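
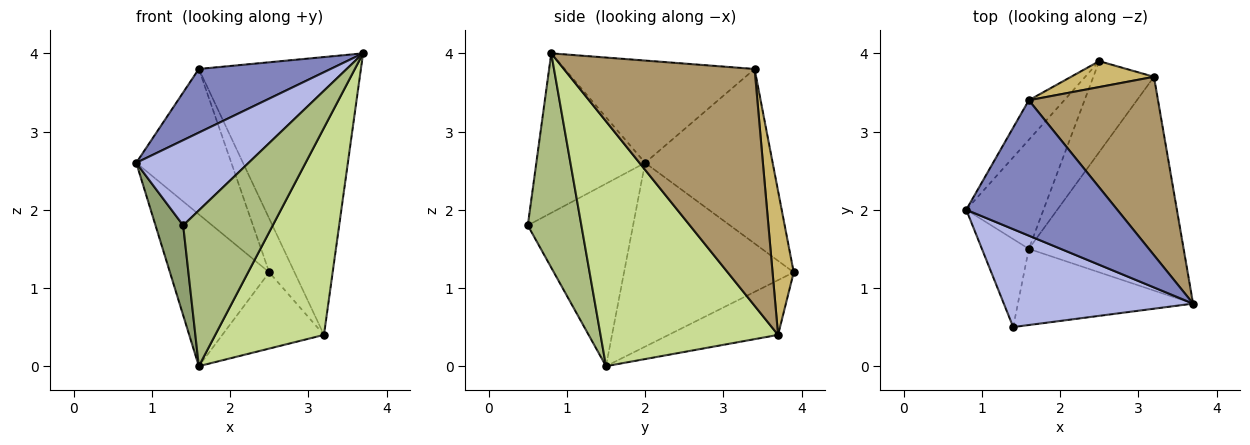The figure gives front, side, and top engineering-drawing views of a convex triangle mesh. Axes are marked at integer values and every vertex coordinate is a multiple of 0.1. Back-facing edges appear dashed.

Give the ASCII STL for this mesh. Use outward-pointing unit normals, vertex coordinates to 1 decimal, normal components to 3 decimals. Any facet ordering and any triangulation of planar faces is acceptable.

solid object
 facet normal -0.811 0.475 -0.341
  outer loop
   vertex 1.6 1.5 0.0
   vertex 0.8 2.0 2.6
   vertex 2.5 3.9 1.2
  endloop
 endfacet
 facet normal -0.523 -0.363 0.772
  outer loop
   vertex 1.6 3.4 3.8
   vertex 0.8 2.0 2.6
   vertex 3.7 0.8 4.0
  endloop
 endfacet
 facet normal -0.791 0.590 -0.161
  outer loop
   vertex 1.6 3.4 3.8
   vertex 2.5 3.9 1.2
   vertex 0.8 2.0 2.6
  endloop
 endfacet
 facet normal -0.537 -0.554 0.636
  outer loop
   vertex 1.4 0.5 1.8
   vertex 3.7 0.8 4.0
   vertex 0.8 2.0 2.6
  endloop
 endfacet
 facet normal -0.939 -0.247 -0.241
  outer loop
   vertex 1.4 0.5 1.8
   vertex 0.8 2.0 2.6
   vertex 1.6 1.5 0.0
  endloop
 endfacet
 facet normal 0.473 -0.791 -0.387
  outer loop
   vertex 1.4 0.5 1.8
   vertex 1.6 1.5 0.0
   vertex 3.7 0.8 4.0
  endloop
 endfacet
 facet normal 0.751 -0.460 -0.475
  outer loop
   vertex 3.2 3.7 0.4
   vertex 3.7 0.8 4.0
   vertex 1.6 1.5 0.0
  endloop
 endfacet
 facet normal -0.569 0.528 -0.630
  outer loop
   vertex 3.2 3.7 0.4
   vertex 1.6 1.5 0.0
   vertex 2.5 3.9 1.2
  endloop
 endfacet
 facet normal 0.704 0.598 0.384
  outer loop
   vertex 3.2 3.7 0.4
   vertex 1.6 3.4 3.8
   vertex 3.7 0.8 4.0
  endloop
 endfacet
 facet normal 0.602 0.720 0.347
  outer loop
   vertex 3.2 3.7 0.4
   vertex 2.5 3.9 1.2
   vertex 1.6 3.4 3.8
  endloop
 endfacet
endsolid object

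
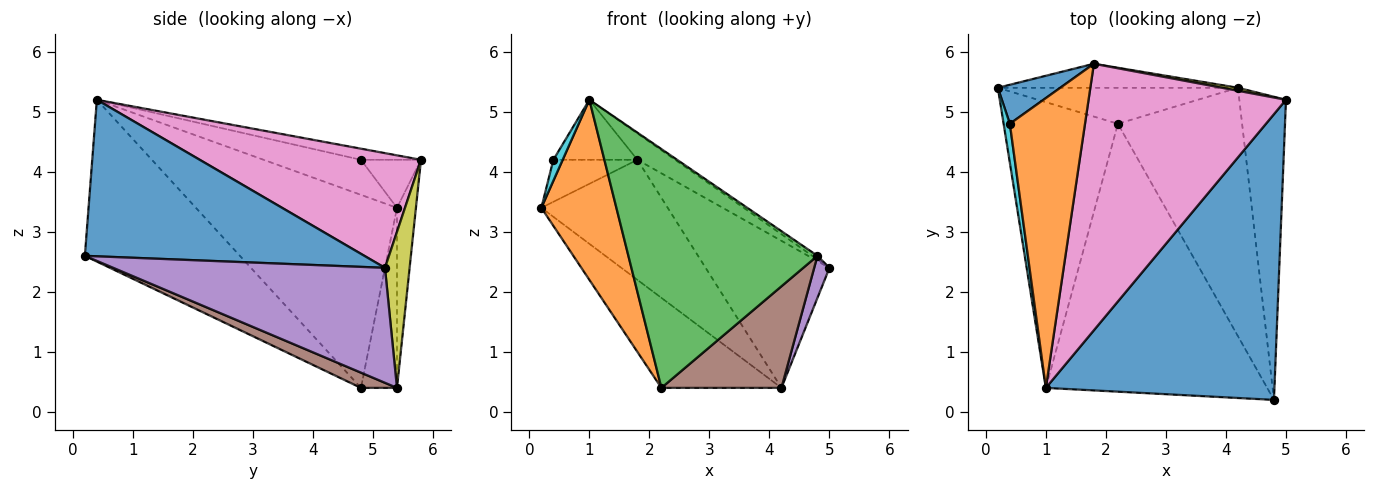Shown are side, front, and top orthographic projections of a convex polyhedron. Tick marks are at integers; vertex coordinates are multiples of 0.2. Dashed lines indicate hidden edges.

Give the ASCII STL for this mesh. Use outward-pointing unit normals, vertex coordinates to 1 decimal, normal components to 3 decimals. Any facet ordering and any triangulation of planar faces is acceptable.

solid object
 facet normal 0.565 0.010 0.825
  outer loop
   vertex 1.0 0.4 5.2
   vertex 4.8 0.2 2.6
   vertex 5.0 5.2 2.4
  endloop
 endfacet
 facet normal -0.819 -0.306 -0.485
  outer loop
   vertex 1.0 0.4 5.2
   vertex 0.2 5.4 3.4
   vertex 2.2 4.8 0.4
  endloop
 endfacet
 facet normal -0.479 -0.584 -0.655
  outer loop
   vertex 1.0 0.4 5.2
   vertex 2.2 4.8 0.4
   vertex 4.8 0.2 2.6
  endloop
 endfacet
 facet normal -0.268 0.894 -0.358
  outer loop
   vertex 4.2 5.4 0.4
   vertex 2.2 4.8 0.4
   vertex 0.2 5.4 3.4
  endloop
 endfacet
 facet normal 0.925 -0.052 -0.375
  outer loop
   vertex 4.2 5.4 0.4
   vertex 5.0 5.2 2.4
   vertex 4.8 0.2 2.6
  endloop
 endfacet
 facet normal 0.113 -0.376 -0.920
  outer loop
   vertex 4.2 5.4 0.4
   vertex 4.8 0.2 2.6
   vertex 2.2 4.8 0.4
  endloop
 endfacet
 facet normal 0.501 0.085 0.861
  outer loop
   vertex 1.8 5.8 4.2
   vertex 1.0 0.4 5.2
   vertex 5.0 5.2 2.4
  endloop
 endfacet
 facet normal -0.146 0.970 -0.194
  outer loop
   vertex 1.8 5.8 4.2
   vertex 4.2 5.4 0.4
   vertex 0.2 5.4 3.4
  endloop
 endfacet
 facet normal 0.195 0.981 0.020
  outer loop
   vertex 1.8 5.8 4.2
   vertex 5.0 5.2 2.4
   vertex 4.2 5.4 0.4
  endloop
 endfacet
 facet normal -0.980 -0.094 0.175
  outer loop
   vertex 0.4 4.8 4.2
   vertex 0.2 5.4 3.4
   vertex 1.0 0.4 5.2
  endloop
 endfacet
 facet normal -0.464 0.649 0.603
  outer loop
   vertex 0.4 4.8 4.2
   vertex 1.8 5.8 4.2
   vertex 0.2 5.4 3.4
  endloop
 endfacet
 facet normal -0.143 0.201 0.969
  outer loop
   vertex 0.4 4.8 4.2
   vertex 1.0 0.4 5.2
   vertex 1.8 5.8 4.2
  endloop
 endfacet
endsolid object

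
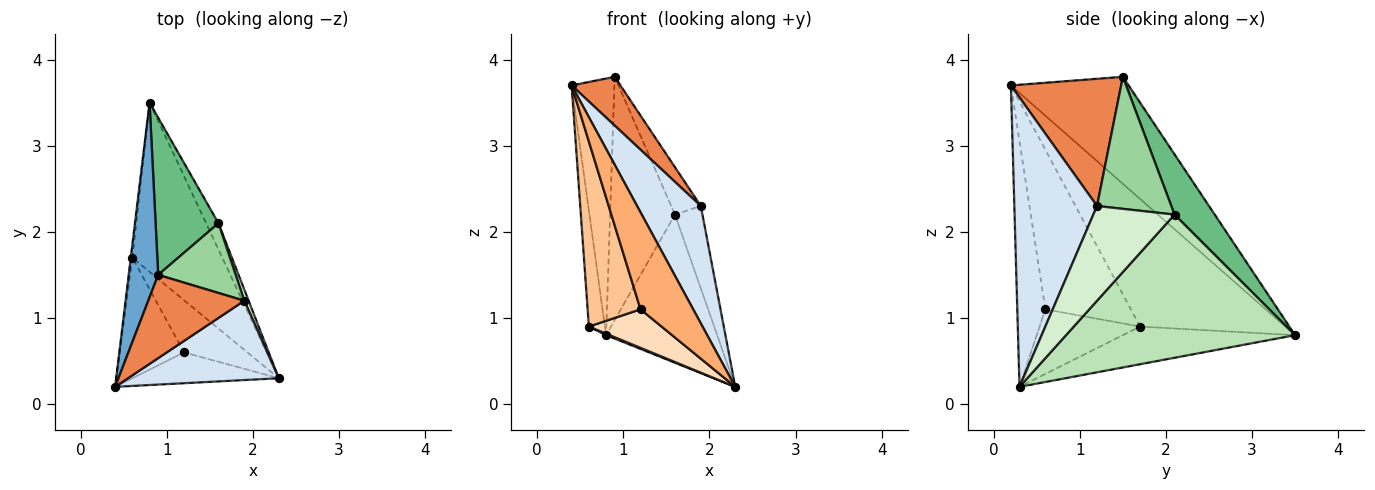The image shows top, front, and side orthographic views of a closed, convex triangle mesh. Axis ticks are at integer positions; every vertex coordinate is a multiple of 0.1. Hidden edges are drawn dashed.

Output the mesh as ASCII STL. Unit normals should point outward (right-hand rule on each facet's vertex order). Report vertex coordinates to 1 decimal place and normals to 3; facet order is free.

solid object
 facet normal -0.910 0.331 0.251
  outer loop
   vertex 0.9 1.5 3.8
   vertex 0.8 3.5 0.8
   vertex 0.4 0.2 3.7
  endloop
 endfacet
 facet normal -0.994 0.110 -0.012
  outer loop
   vertex 0.6 1.7 0.9
   vertex 0.4 0.2 3.7
   vertex 0.8 3.5 0.8
  endloop
 endfacet
 facet normal -0.387 -0.008 -0.922
  outer loop
   vertex 0.6 1.7 0.9
   vertex 0.8 3.5 0.8
   vertex 2.3 0.3 0.2
  endloop
 endfacet
 facet normal 0.732 -0.564 0.381
  outer loop
   vertex 1.9 1.2 2.3
   vertex 0.4 0.2 3.7
   vertex 2.3 0.3 0.2
  endloop
 endfacet
 facet normal 0.752 -0.333 0.568
  outer loop
   vertex 1.9 1.2 2.3
   vertex 0.9 1.5 3.8
   vertex 0.4 0.2 3.7
  endloop
 endfacet
 facet normal -0.453 -0.850 -0.270
  outer loop
   vertex 1.2 0.6 1.1
   vertex 2.3 0.3 0.2
   vertex 0.4 0.2 3.7
  endloop
 endfacet
 facet normal -0.804 -0.498 -0.324
  outer loop
   vertex 1.2 0.6 1.1
   vertex 0.4 0.2 3.7
   vertex 0.6 1.7 0.9
  endloop
 endfacet
 facet normal -0.634 -0.459 -0.622
  outer loop
   vertex 1.2 0.6 1.1
   vertex 0.6 1.7 0.9
   vertex 2.3 0.3 0.2
  endloop
 endfacet
 facet normal 0.462 0.745 0.481
  outer loop
   vertex 1.6 2.1 2.2
   vertex 0.8 3.5 0.8
   vertex 0.9 1.5 3.8
  endloop
 endfacet
 facet normal 0.816 0.325 0.479
  outer loop
   vertex 1.6 2.1 2.2
   vertex 0.9 1.5 3.8
   vertex 1.9 1.2 2.3
  endloop
 endfacet
 facet normal 0.897 0.435 -0.078
  outer loop
   vertex 1.6 2.1 2.2
   vertex 2.3 0.3 0.2
   vertex 0.8 3.5 0.8
  endloop
 endfacet
 facet normal 0.946 0.320 0.043
  outer loop
   vertex 1.6 2.1 2.2
   vertex 1.9 1.2 2.3
   vertex 2.3 0.3 0.2
  endloop
 endfacet
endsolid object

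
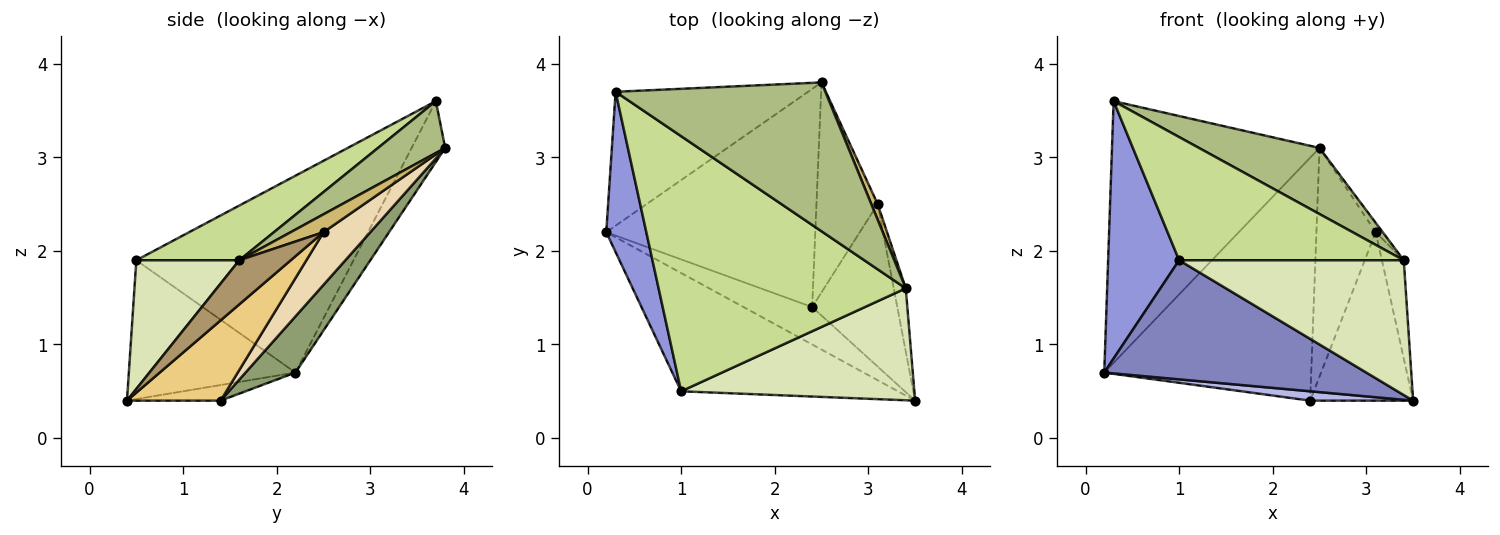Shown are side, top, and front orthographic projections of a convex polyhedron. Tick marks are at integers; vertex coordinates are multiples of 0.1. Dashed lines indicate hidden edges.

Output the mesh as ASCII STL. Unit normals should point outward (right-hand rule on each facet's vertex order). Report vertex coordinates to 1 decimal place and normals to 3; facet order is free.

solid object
 facet normal -0.143 0.881 -0.451
  outer loop
   vertex 0.3 3.7 3.6
   vertex 2.5 3.8 3.1
   vertex 0.2 2.2 0.7
  endloop
 endfacet
 facet normal -0.411 -0.647 -0.642
  outer loop
   vertex 1.0 0.5 1.9
   vertex 0.2 2.2 0.7
   vertex 3.5 0.4 0.4
  endloop
 endfacet
 facet normal -0.933 -0.305 0.190
  outer loop
   vertex 1.0 0.5 1.9
   vertex 0.3 3.7 3.6
   vertex 0.2 2.2 0.7
  endloop
 endfacet
 facet normal -0.215 -0.237 -0.947
  outer loop
   vertex 2.4 1.4 0.4
   vertex 3.5 0.4 0.4
   vertex 0.2 2.2 0.7
  endloop
 endfacet
 facet normal 0.177 0.732 -0.658
  outer loop
   vertex 2.4 1.4 0.4
   vertex 0.2 2.2 0.7
   vertex 2.5 3.8 3.1
  endloop
 endfacet
 facet normal 0.221 -0.396 0.891
  outer loop
   vertex 3.4 1.6 1.9
   vertex 2.5 3.8 3.1
   vertex 0.3 3.7 3.6
  endloop
 endfacet
 facet normal 0.195 -0.426 0.883
  outer loop
   vertex 3.4 1.6 1.9
   vertex 0.3 3.7 3.6
   vertex 1.0 0.5 1.9
  endloop
 endfacet
 facet normal 0.333 -0.725 0.603
  outer loop
   vertex 3.4 1.6 1.9
   vertex 1.0 0.5 1.9
   vertex 3.5 0.4 0.4
  endloop
 endfacet
 facet normal 0.893 0.379 -0.244
  outer loop
   vertex 3.1 2.5 2.2
   vertex 3.4 1.6 1.9
   vertex 3.5 0.4 0.4
  endloop
 endfacet
 facet normal 0.923 0.198 0.330
  outer loop
   vertex 3.1 2.5 2.2
   vertex 2.5 3.8 3.1
   vertex 3.4 1.6 1.9
  endloop
 endfacet
 facet normal 0.548 0.602 -0.581
  outer loop
   vertex 3.1 2.5 2.2
   vertex 3.5 0.4 0.4
   vertex 2.4 1.4 0.4
  endloop
 endfacet
 facet normal 0.503 0.637 -0.585
  outer loop
   vertex 3.1 2.5 2.2
   vertex 2.4 1.4 0.4
   vertex 2.5 3.8 3.1
  endloop
 endfacet
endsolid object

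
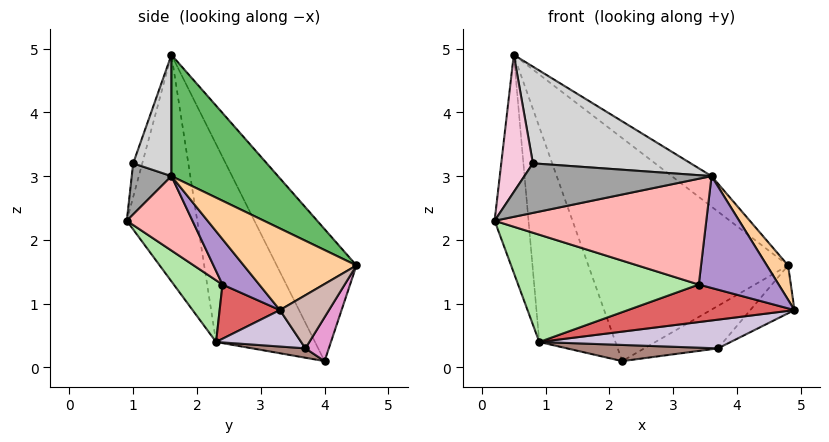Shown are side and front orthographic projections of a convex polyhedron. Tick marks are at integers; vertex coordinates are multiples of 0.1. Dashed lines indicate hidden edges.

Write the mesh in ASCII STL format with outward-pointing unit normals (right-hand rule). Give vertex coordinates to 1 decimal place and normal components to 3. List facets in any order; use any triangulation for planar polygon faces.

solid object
 facet normal -0.352 0.881 0.316
  outer loop
   vertex 4.8 4.5 1.6
   vertex 2.2 4.0 0.1
   vertex 0.5 1.6 4.9
  endloop
 endfacet
 facet normal -0.901 0.433 -0.013
  outer loop
   vertex 0.9 2.3 0.4
   vertex 0.2 0.9 2.3
   vertex 0.5 1.6 4.9
  endloop
 endfacet
 facet normal -0.792 0.610 0.024
  outer loop
   vertex 0.9 2.3 0.4
   vertex 0.5 1.6 4.9
   vertex 2.2 4.0 0.1
  endloop
 endfacet
 facet normal 0.893 -0.169 0.417
  outer loop
   vertex 3.6 1.6 3.0
   vertex 4.9 3.3 0.9
   vertex 4.8 4.5 1.6
  endloop
 endfacet
 facet normal 0.513 0.192 0.837
  outer loop
   vertex 3.6 1.6 3.0
   vertex 4.8 4.5 1.6
   vertex 0.5 1.6 4.9
  endloop
 endfacet
 facet normal 0.222 -0.822 -0.524
  outer loop
   vertex 3.4 2.4 1.3
   vertex 0.2 0.9 2.3
   vertex 0.9 2.3 0.4
  endloop
 endfacet
 facet normal 0.260 -0.720 -0.643
  outer loop
   vertex 3.4 2.4 1.3
   vertex 0.9 2.3 0.4
   vertex 4.9 3.3 0.9
  endloop
 endfacet
 facet normal 0.267 -0.860 -0.436
  outer loop
   vertex 3.4 2.4 1.3
   vertex 3.6 1.6 3.0
   vertex 0.2 0.9 2.3
  endloop
 endfacet
 facet normal 0.377 -0.820 -0.430
  outer loop
   vertex 3.4 2.4 1.3
   vertex 4.9 3.3 0.9
   vertex 3.6 1.6 3.0
  endloop
 endfacet
 facet normal 0.234 -0.526 -0.818
  outer loop
   vertex 3.7 3.7 0.3
   vertex 4.9 3.3 0.9
   vertex 0.9 2.3 0.4
  endloop
 endfacet
 facet normal 0.082 -0.234 -0.969
  outer loop
   vertex 3.7 3.7 0.3
   vertex 0.9 2.3 0.4
   vertex 2.2 4.0 0.1
  endloop
 endfacet
 facet normal 0.515 0.464 -0.721
  outer loop
   vertex 3.7 3.7 0.3
   vertex 4.8 4.5 1.6
   vertex 4.9 3.3 0.9
  endloop
 endfacet
 facet normal 0.232 0.729 -0.644
  outer loop
   vertex 3.7 3.7 0.3
   vertex 2.2 4.0 0.1
   vertex 4.8 4.5 1.6
  endloop
 endfacet
 facet normal -0.265 -0.923 0.279
  outer loop
   vertex 0.8 1.0 3.2
   vertex 0.5 1.6 4.9
   vertex 0.2 0.9 2.3
  endloop
 endfacet
 facet normal 0.207 -0.978 -0.030
  outer loop
   vertex 0.8 1.0 3.2
   vertex 0.2 0.9 2.3
   vertex 3.6 1.6 3.0
  endloop
 endfacet
 facet normal 0.220 -0.907 0.359
  outer loop
   vertex 0.8 1.0 3.2
   vertex 3.6 1.6 3.0
   vertex 0.5 1.6 4.9
  endloop
 endfacet
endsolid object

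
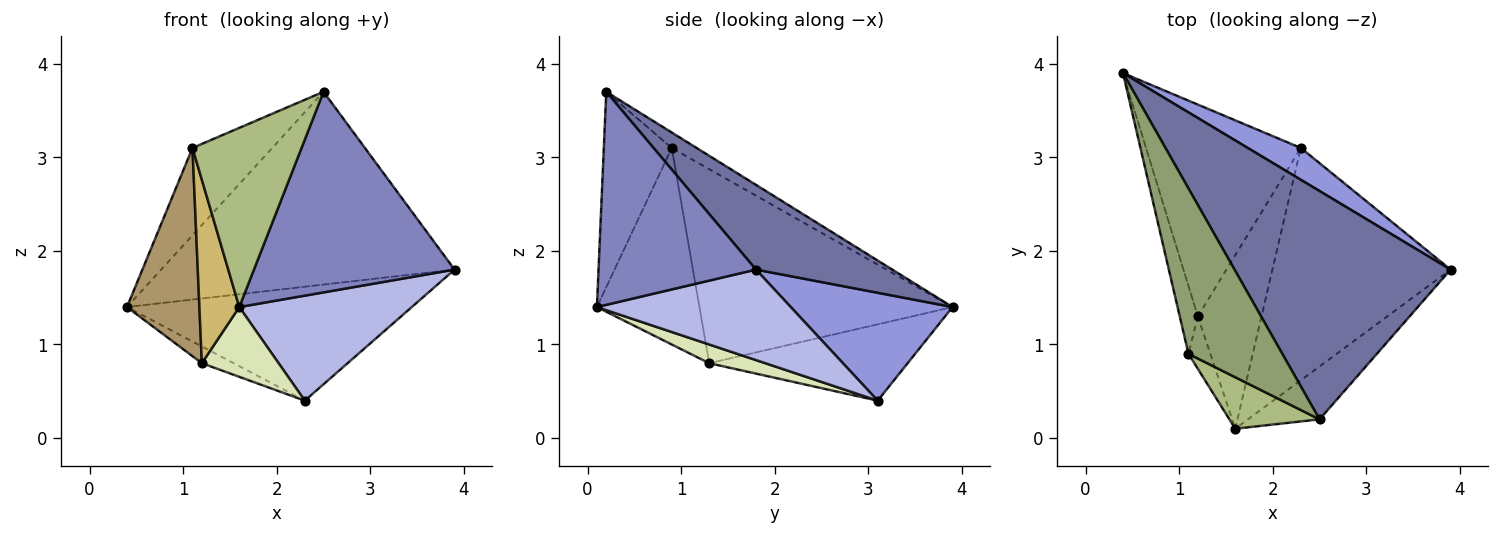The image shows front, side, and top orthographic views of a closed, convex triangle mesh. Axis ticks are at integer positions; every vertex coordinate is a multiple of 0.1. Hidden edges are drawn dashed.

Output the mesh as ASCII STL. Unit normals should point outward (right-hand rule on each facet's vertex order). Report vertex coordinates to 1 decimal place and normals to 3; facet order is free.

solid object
 facet normal 0.287 0.618 0.732
  outer loop
   vertex 2.5 0.2 3.7
   vertex 3.9 1.8 1.8
   vertex 0.4 3.9 1.4
  endloop
 endfacet
 facet normal 0.605 -0.770 -0.203
  outer loop
   vertex 2.5 0.2 3.7
   vertex 1.6 0.1 1.4
   vertex 3.9 1.8 1.8
  endloop
 endfacet
 facet normal 0.480 0.845 0.236
  outer loop
   vertex 2.3 3.1 0.4
   vertex 0.4 3.9 1.4
   vertex 3.9 1.8 1.8
  endloop
 endfacet
 facet normal 0.420 -0.374 -0.827
  outer loop
   vertex 2.3 3.1 0.4
   vertex 3.9 1.8 1.8
   vertex 1.6 0.1 1.4
  endloop
 endfacet
 facet normal -0.144 0.462 0.875
  outer loop
   vertex 1.1 0.9 3.1
   vertex 2.5 0.2 3.7
   vertex 0.4 3.9 1.4
  endloop
 endfacet
 facet normal -0.514 -0.825 0.237
  outer loop
   vertex 1.1 0.9 3.1
   vertex 1.6 0.1 1.4
   vertex 2.5 0.2 3.7
  endloop
 endfacet
 facet normal -0.441 0.071 -0.895
  outer loop
   vertex 1.2 1.3 0.8
   vertex 0.4 3.9 1.4
   vertex 2.3 3.1 0.4
  endloop
 endfacet
 facet normal 0.263 -0.360 -0.895
  outer loop
   vertex 1.2 1.3 0.8
   vertex 2.3 3.1 0.4
   vertex 1.6 0.1 1.4
  endloop
 endfacet
 facet normal -0.958 -0.274 -0.089
  outer loop
   vertex 1.2 1.3 0.8
   vertex 1.1 0.9 3.1
   vertex 0.4 3.9 1.4
  endloop
 endfacet
 facet normal -0.927 -0.361 -0.103
  outer loop
   vertex 1.2 1.3 0.8
   vertex 1.6 0.1 1.4
   vertex 1.1 0.9 3.1
  endloop
 endfacet
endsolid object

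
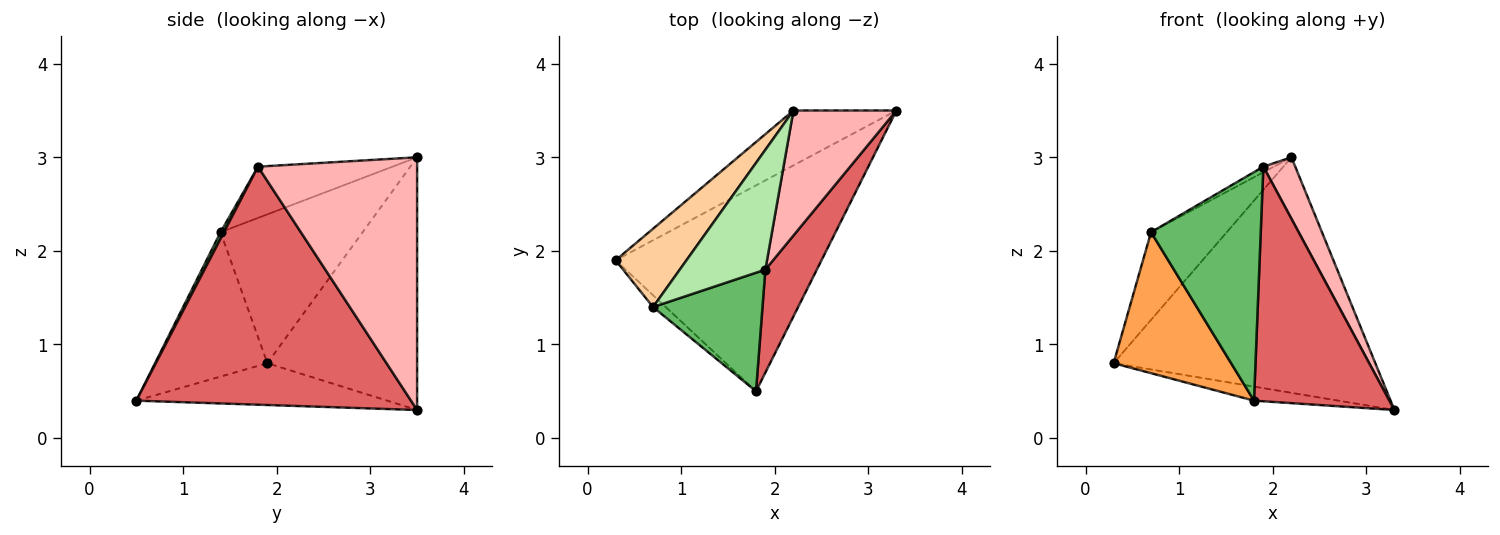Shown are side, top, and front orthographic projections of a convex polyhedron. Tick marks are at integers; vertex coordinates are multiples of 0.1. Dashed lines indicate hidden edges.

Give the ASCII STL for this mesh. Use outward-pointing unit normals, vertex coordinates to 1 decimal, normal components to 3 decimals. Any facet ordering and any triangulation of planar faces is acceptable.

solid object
 facet normal -0.199 0.067 -0.978
  outer loop
   vertex 1.8 0.5 0.4
   vertex 0.3 1.9 0.8
   vertex 3.3 3.5 0.3
  endloop
 endfacet
 facet normal -0.487 0.851 -0.198
  outer loop
   vertex 2.2 3.5 3.0
   vertex 3.3 3.5 0.3
   vertex 0.3 1.9 0.8
  endloop
 endfacet
 facet normal -0.690 -0.722 -0.061
  outer loop
   vertex 0.7 1.4 2.2
   vertex 0.3 1.9 0.8
   vertex 1.8 0.5 0.4
  endloop
 endfacet
 facet normal -0.814 0.434 0.387
  outer loop
   vertex 0.7 1.4 2.2
   vertex 2.2 3.5 3.0
   vertex 0.3 1.9 0.8
  endloop
 endfacet
 facet normal 0.027 -0.887 0.460
  outer loop
   vertex 1.9 1.8 2.9
   vertex 0.7 1.4 2.2
   vertex 1.8 0.5 0.4
  endloop
 endfacet
 facet normal -0.513 0.040 0.857
  outer loop
   vertex 1.9 1.8 2.9
   vertex 2.2 3.5 3.0
   vertex 0.7 1.4 2.2
  endloop
 endfacet
 facet normal 0.881 -0.434 0.190
  outer loop
   vertex 1.9 1.8 2.9
   vertex 1.8 0.5 0.4
   vertex 3.3 3.5 0.3
  endloop
 endfacet
 facet normal 0.911 -0.183 0.371
  outer loop
   vertex 1.9 1.8 2.9
   vertex 3.3 3.5 0.3
   vertex 2.2 3.5 3.0
  endloop
 endfacet
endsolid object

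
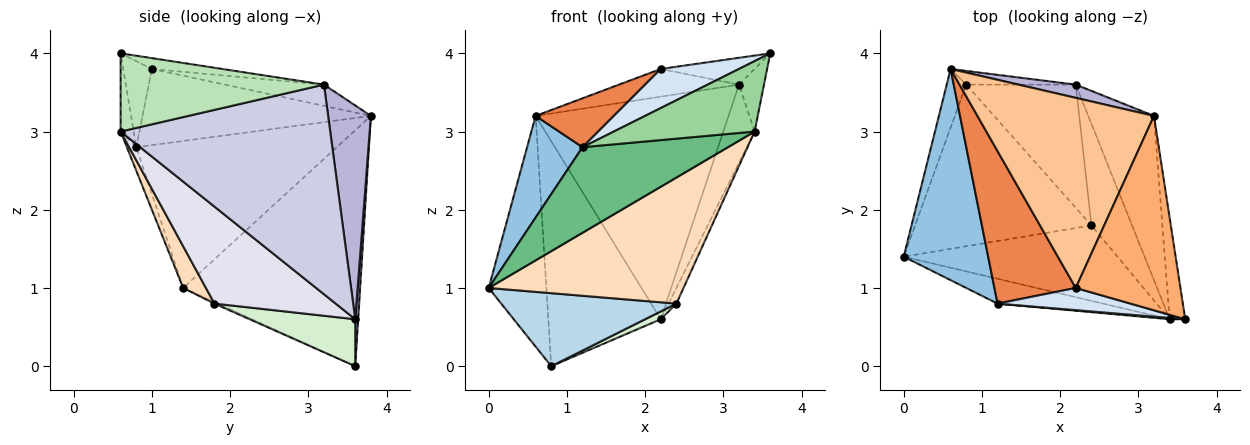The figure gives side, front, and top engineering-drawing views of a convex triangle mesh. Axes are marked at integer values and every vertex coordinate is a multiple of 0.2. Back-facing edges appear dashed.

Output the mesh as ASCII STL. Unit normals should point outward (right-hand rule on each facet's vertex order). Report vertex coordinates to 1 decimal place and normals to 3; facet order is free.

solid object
 facet normal -0.948 0.309 -0.079
  outer loop
   vertex 0.8 3.6 0.0
   vertex 0.0 1.4 1.0
   vertex 0.6 3.8 3.2
  endloop
 endfacet
 facet normal -0.843 -0.233 0.484
  outer loop
   vertex 1.2 0.8 2.8
   vertex 0.6 3.8 3.2
   vertex 0.0 1.4 1.0
  endloop
 endfacet
 facet normal -0.007 -0.412 -0.911
  outer loop
   vertex 2.4 1.8 0.8
   vertex 0.0 1.4 1.0
   vertex 0.8 3.6 0.0
  endloop
 endfacet
 facet normal -0.304 -0.829 0.470
  outer loop
   vertex 2.2 1.0 3.8
   vertex 1.2 0.8 2.8
   vertex 3.6 0.6 4.0
  endloop
 endfacet
 facet normal -0.665 -0.228 0.711
  outer loop
   vertex 2.2 1.0 3.8
   vertex 0.6 3.8 3.2
   vertex 1.2 0.8 2.8
  endloop
 endfacet
 facet normal -0.102 0.136 0.985
  outer loop
   vertex 2.2 1.0 3.8
   vertex 3.6 0.6 4.0
   vertex 3.2 3.2 3.6
  endloop
 endfacet
 facet normal -0.118 0.143 0.983
  outer loop
   vertex 2.2 1.0 3.8
   vertex 3.2 3.2 3.6
   vertex 0.6 3.8 3.2
  endloop
 endfacet
 facet normal 0.100 -0.854 -0.511
  outer loop
   vertex 3.4 0.6 3.0
   vertex 0.0 1.4 1.0
   vertex 2.4 1.8 0.8
  endloop
 endfacet
 facet normal -0.062 -0.959 -0.278
  outer loop
   vertex 3.4 0.6 3.0
   vertex 1.2 0.8 2.8
   vertex 0.0 1.4 1.0
  endloop
 endfacet
 facet normal -0.092 -0.996 0.018
  outer loop
   vertex 3.4 0.6 3.0
   vertex 3.6 0.6 4.0
   vertex 1.2 0.8 2.8
  endloop
 endfacet
 facet normal 0.974 0.120 -0.195
  outer loop
   vertex 3.4 0.6 3.0
   vertex 3.2 3.2 3.6
   vertex 3.6 0.6 4.0
  endloop
 endfacet
 facet normal 0.393 -0.058 -0.918
  outer loop
   vertex 2.2 3.6 0.6
   vertex 2.4 1.8 0.8
   vertex 0.8 3.6 0.0
  endloop
 endfacet
 facet normal 0.026 0.998 -0.061
  outer loop
   vertex 2.2 3.6 0.6
   vertex 0.8 3.6 0.0
   vertex 0.6 3.8 3.2
  endloop
 endfacet
 facet normal 0.216 0.975 0.058
  outer loop
   vertex 2.2 3.6 0.6
   vertex 0.6 3.8 3.2
   vertex 3.2 3.2 3.6
  endloop
 endfacet
 facet normal 0.945 0.141 -0.296
  outer loop
   vertex 2.2 3.6 0.6
   vertex 3.2 3.2 3.6
   vertex 3.4 0.6 3.0
  endloop
 endfacet
 facet normal 0.921 0.059 -0.386
  outer loop
   vertex 2.2 3.6 0.6
   vertex 3.4 0.6 3.0
   vertex 2.4 1.8 0.8
  endloop
 endfacet
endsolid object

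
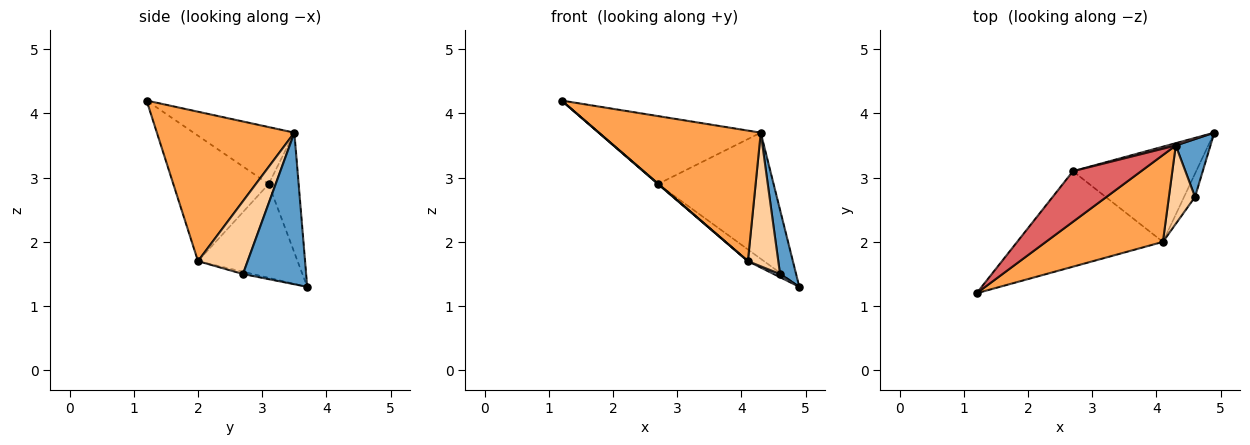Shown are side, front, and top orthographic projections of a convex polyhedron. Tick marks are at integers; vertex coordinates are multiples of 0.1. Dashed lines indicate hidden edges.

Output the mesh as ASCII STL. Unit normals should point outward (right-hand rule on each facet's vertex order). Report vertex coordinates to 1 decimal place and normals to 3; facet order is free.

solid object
 facet normal 0.946 -0.241 0.216
  outer loop
   vertex 4.3 3.5 3.7
   vertex 4.6 2.7 1.5
   vertex 4.9 3.7 1.3
  endloop
 endfacet
 facet normal -0.201 -0.134 -0.970
  outer loop
   vertex 4.1 2.0 1.7
   vertex 4.9 3.7 1.3
   vertex 4.6 2.7 1.5
  endloop
 endfacet
 facet normal 0.577 -0.680 0.452
  outer loop
   vertex 4.1 2.0 1.7
   vertex 4.3 3.5 3.7
   vertex 1.2 1.2 4.2
  endloop
 endfacet
 facet normal 0.816 -0.499 0.293
  outer loop
   vertex 4.1 2.0 1.7
   vertex 4.6 2.7 1.5
   vertex 4.3 3.5 3.7
  endloop
 endfacet
 facet normal -0.652 -0.004 -0.758
  outer loop
   vertex 2.7 3.1 2.9
   vertex 4.1 2.0 1.7
   vertex 1.2 1.2 4.2
  endloop
 endfacet
 facet normal -0.603 0.097 -0.792
  outer loop
   vertex 2.7 3.1 2.9
   vertex 4.9 3.7 1.3
   vertex 4.1 2.0 1.7
  endloop
 endfacet
 facet normal -0.447 0.718 0.534
  outer loop
   vertex 2.7 3.1 2.9
   vertex 1.2 1.2 4.2
   vertex 4.3 3.5 3.7
  endloop
 endfacet
 facet normal -0.251 0.968 0.018
  outer loop
   vertex 2.7 3.1 2.9
   vertex 4.3 3.5 3.7
   vertex 4.9 3.7 1.3
  endloop
 endfacet
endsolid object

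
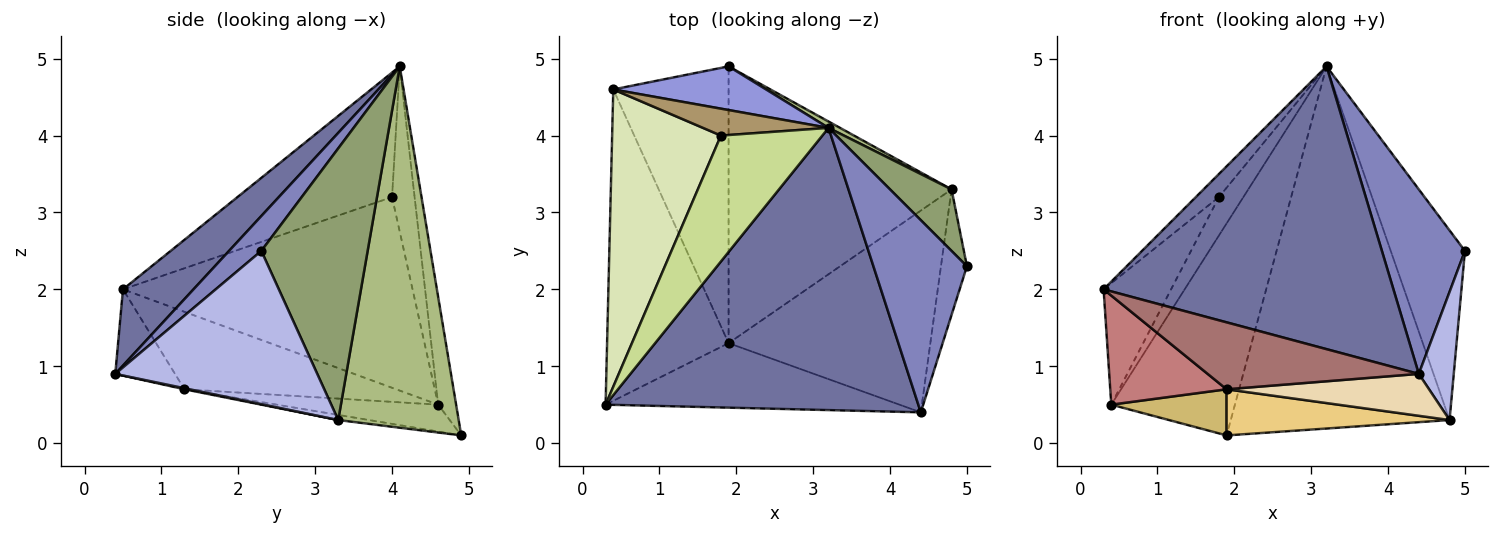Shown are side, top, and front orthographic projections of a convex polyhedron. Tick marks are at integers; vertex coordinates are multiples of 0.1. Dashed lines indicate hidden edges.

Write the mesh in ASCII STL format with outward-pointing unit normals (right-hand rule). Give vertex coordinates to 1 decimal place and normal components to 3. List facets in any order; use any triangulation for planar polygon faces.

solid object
 facet normal 0.170 -0.698 0.696
  outer loop
   vertex 4.4 0.4 0.9
   vertex 3.2 4.1 4.9
   vertex 0.3 0.5 2.0
  endloop
 endfacet
 facet normal 0.260 -0.669 0.697
  outer loop
   vertex 4.4 0.4 0.9
   vertex 5.0 2.3 2.5
   vertex 3.2 4.1 4.9
  endloop
 endfacet
 facet normal -0.141 0.970 0.200
  outer loop
   vertex 0.4 4.6 0.5
   vertex 3.2 4.1 4.9
   vertex 1.9 4.9 0.1
  endloop
 endfacet
 facet normal 0.972 -0.168 -0.165
  outer loop
   vertex 4.8 3.3 0.3
   vertex 5.0 2.3 2.5
   vertex 4.4 0.4 0.9
  endloop
 endfacet
 facet normal 0.806 0.563 0.183
  outer loop
   vertex 4.8 3.3 0.3
   vertex 3.2 4.1 4.9
   vertex 5.0 2.3 2.5
  endloop
 endfacet
 facet normal 0.482 0.876 0.015
  outer loop
   vertex 4.8 3.3 0.3
   vertex 1.9 4.9 0.1
   vertex 3.2 4.1 4.9
  endloop
 endfacet
 facet normal -0.770 0.115 0.627
  outer loop
   vertex 1.8 4.0 3.2
   vertex 0.3 0.5 2.0
   vertex 3.2 4.1 4.9
  endloop
 endfacet
 facet normal -0.851 0.198 0.486
  outer loop
   vertex 1.8 4.0 3.2
   vertex 0.4 4.6 0.5
   vertex 0.3 0.5 2.0
  endloop
 endfacet
 facet normal -0.602 0.654 0.458
  outer loop
   vertex 1.8 4.0 3.2
   vertex 3.2 4.1 4.9
   vertex 0.4 4.6 0.5
  endloop
 endfacet
 facet normal -0.224 -0.160 -0.961
  outer loop
   vertex 1.9 1.3 0.7
   vertex 0.4 4.6 0.5
   vertex 1.9 4.9 0.1
  endloop
 endfacet
 facet normal -0.023 -0.164 -0.986
  outer loop
   vertex 1.9 1.3 0.7
   vertex 1.9 4.9 0.1
   vertex 4.8 3.3 0.3
  endloop
 endfacet
 facet normal 0.005 -0.203 -0.979
  outer loop
   vertex 1.9 1.3 0.7
   vertex 4.8 3.3 0.3
   vertex 4.4 0.4 0.9
  endloop
 endfacet
 facet normal -0.200 -0.706 -0.680
  outer loop
   vertex 1.9 1.3 0.7
   vertex 4.4 0.4 0.9
   vertex 0.3 0.5 2.0
  endloop
 endfacet
 facet normal -0.515 -0.283 -0.809
  outer loop
   vertex 1.9 1.3 0.7
   vertex 0.3 0.5 2.0
   vertex 0.4 4.6 0.5
  endloop
 endfacet
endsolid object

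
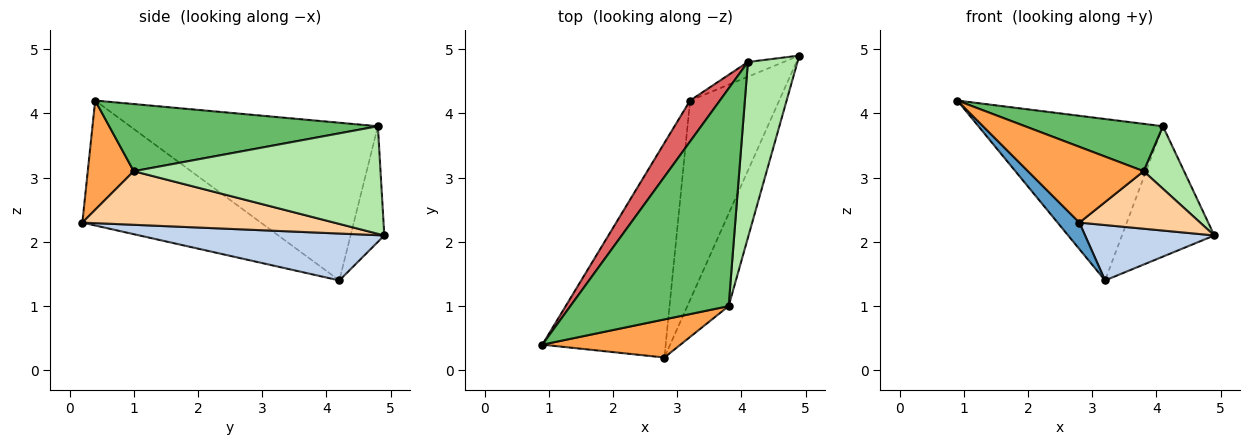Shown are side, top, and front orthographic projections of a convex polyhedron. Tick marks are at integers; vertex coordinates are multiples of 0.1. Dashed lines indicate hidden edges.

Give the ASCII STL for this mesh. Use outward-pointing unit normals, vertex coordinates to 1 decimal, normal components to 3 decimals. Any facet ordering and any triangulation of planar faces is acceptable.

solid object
 facet normal -0.709 -0.087 -0.700
  outer loop
   vertex 3.2 4.2 1.4
   vertex 2.8 0.2 2.3
   vertex 0.9 0.4 4.2
  endloop
 endfacet
 facet normal 0.452 -0.239 -0.859
  outer loop
   vertex 3.2 4.2 1.4
   vertex 4.9 4.9 2.1
   vertex 2.8 0.2 2.3
  endloop
 endfacet
 facet normal 0.335 -0.842 0.423
  outer loop
   vertex 3.8 1.0 3.1
   vertex 0.9 0.4 4.2
   vertex 2.8 0.2 2.3
  endloop
 endfacet
 facet normal 0.741 -0.355 -0.571
  outer loop
   vertex 3.8 1.0 3.1
   vertex 2.8 0.2 2.3
   vertex 4.9 4.9 2.1
  endloop
 endfacet
 facet normal 0.383 -0.197 0.903
  outer loop
   vertex 4.1 4.8 3.8
   vertex 0.9 0.4 4.2
   vertex 3.8 1.0 3.1
  endloop
 endfacet
 facet normal 0.898 -0.147 0.414
  outer loop
   vertex 4.1 4.8 3.8
   vertex 3.8 1.0 3.1
   vertex 4.9 4.9 2.1
  endloop
 endfacet
 facet normal -0.793 0.590 0.150
  outer loop
   vertex 4.1 4.8 3.8
   vertex 3.2 4.2 1.4
   vertex 0.9 0.4 4.2
  endloop
 endfacet
 facet normal -0.341 0.934 -0.106
  outer loop
   vertex 4.1 4.8 3.8
   vertex 4.9 4.9 2.1
   vertex 3.2 4.2 1.4
  endloop
 endfacet
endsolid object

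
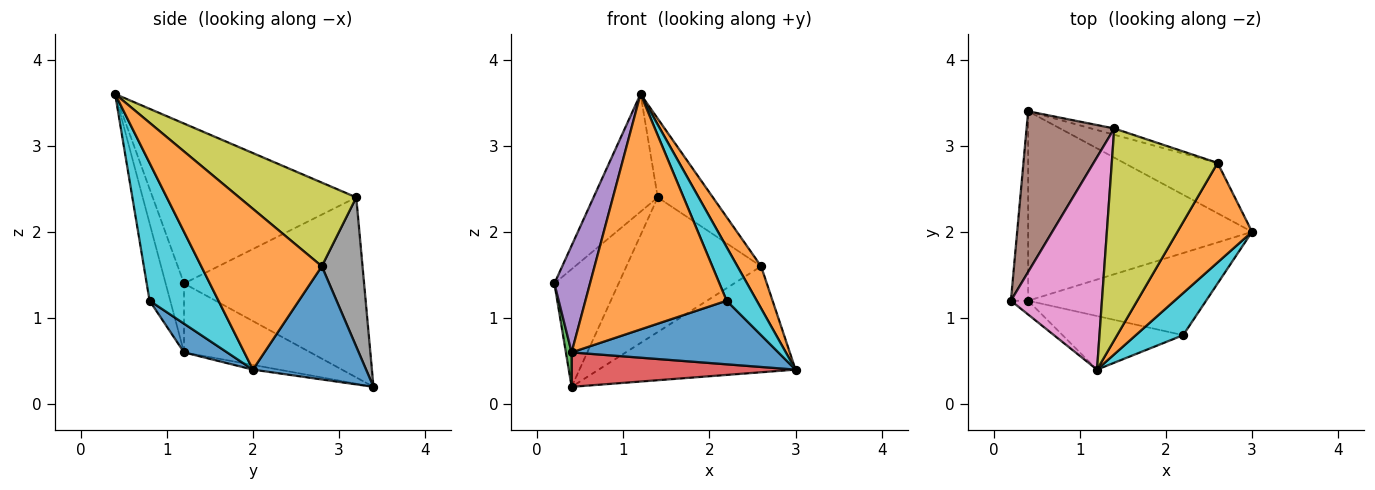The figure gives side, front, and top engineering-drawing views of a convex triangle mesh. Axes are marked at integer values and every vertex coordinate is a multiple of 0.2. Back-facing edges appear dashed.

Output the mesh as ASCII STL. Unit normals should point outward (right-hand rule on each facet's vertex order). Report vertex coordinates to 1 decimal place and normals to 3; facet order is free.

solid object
 facet normal 0.461 0.802 -0.381
  outer loop
   vertex 2.6 2.8 1.6
   vertex 3.0 2.0 0.4
   vertex 0.4 3.4 0.2
  endloop
 endfacet
 facet normal 0.893 -0.175 0.415
  outer loop
   vertex 2.6 2.8 1.6
   vertex 1.2 0.4 3.6
   vertex 3.0 2.0 0.4
  endloop
 endfacet
 facet normal -0.969 -0.044 -0.242
  outer loop
   vertex 0.4 1.2 0.6
   vertex 0.2 1.2 1.4
   vertex 0.4 3.4 0.2
  endloop
 endfacet
 facet normal -0.021 -0.179 -0.984
  outer loop
   vertex 0.4 1.2 0.6
   vertex 0.4 3.4 0.2
   vertex 3.0 2.0 0.4
  endloop
 endfacet
 facet normal -0.456 -0.883 -0.114
  outer loop
   vertex 0.4 1.2 0.6
   vertex 1.2 0.4 3.6
   vertex 0.2 1.2 1.4
  endloop
 endfacet
 facet normal -0.856 0.305 0.417
  outer loop
   vertex 1.4 3.2 2.4
   vertex 0.4 3.4 0.2
   vertex 0.2 1.2 1.4
  endloop
 endfacet
 facet normal -0.838 0.264 0.477
  outer loop
   vertex 1.4 3.2 2.4
   vertex 0.2 1.2 1.4
   vertex 1.2 0.4 3.6
  endloop
 endfacet
 facet normal 0.289 0.956 -0.044
  outer loop
   vertex 1.4 3.2 2.4
   vertex 2.6 2.8 1.6
   vertex 0.4 3.4 0.2
  endloop
 endfacet
 facet normal 0.595 0.280 0.753
  outer loop
   vertex 1.4 3.2 2.4
   vertex 1.2 0.4 3.6
   vertex 2.6 2.8 1.6
  endloop
 endfacet
 facet normal 0.874 -0.382 0.300
  outer loop
   vertex 2.2 0.8 1.2
   vertex 3.0 2.0 0.4
   vertex 1.2 0.4 3.6
  endloop
 endfacet
 facet normal 0.127 -0.607 -0.784
  outer loop
   vertex 2.2 0.8 1.2
   vertex 0.4 1.2 0.6
   vertex 3.0 2.0 0.4
  endloop
 endfacet
 facet normal -0.141 -0.965 -0.220
  outer loop
   vertex 2.2 0.8 1.2
   vertex 1.2 0.4 3.6
   vertex 0.4 1.2 0.6
  endloop
 endfacet
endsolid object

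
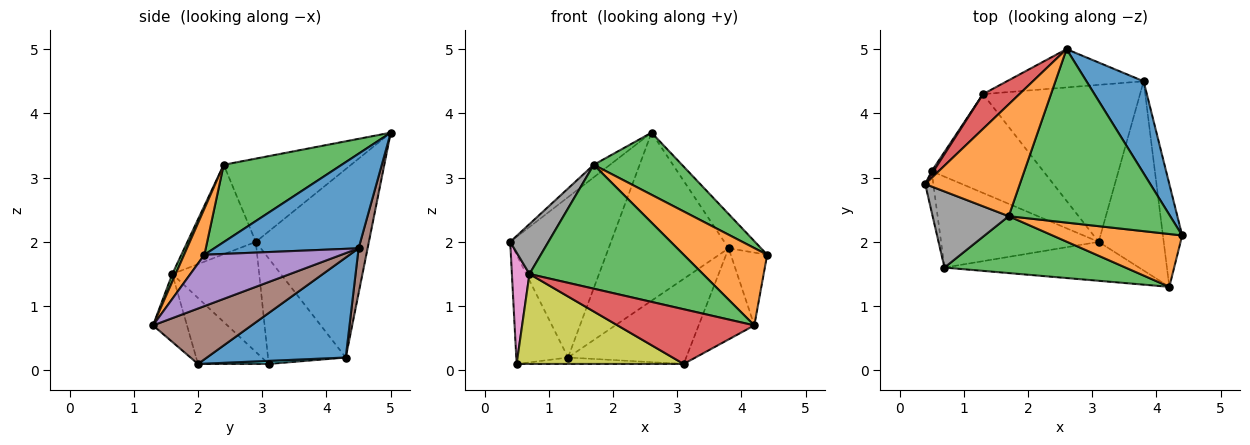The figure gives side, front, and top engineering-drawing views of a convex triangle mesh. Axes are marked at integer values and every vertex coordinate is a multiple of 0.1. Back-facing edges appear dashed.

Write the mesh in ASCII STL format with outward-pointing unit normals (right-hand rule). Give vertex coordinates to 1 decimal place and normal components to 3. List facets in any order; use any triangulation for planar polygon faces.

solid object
 facet normal 0.840 0.189 0.508
  outer loop
   vertex 3.8 4.5 1.9
   vertex 2.6 5.0 3.7
   vertex 4.4 2.1 1.8
  endloop
 endfacet
 facet normal -0.658 0.084 0.748
  outer loop
   vertex 1.7 2.4 3.2
   vertex 2.6 5.0 3.7
   vertex 0.4 2.9 2.0
  endloop
 endfacet
 facet normal 0.411 -0.307 0.858
  outer loop
   vertex 1.7 2.4 3.2
   vertex 4.4 2.1 1.8
   vertex 2.6 5.0 3.7
  endloop
 endfacet
 facet normal -0.739 0.659 0.143
  outer loop
   vertex 1.3 4.3 0.2
   vertex 0.4 2.9 2.0
   vertex 2.6 5.0 3.7
  endloop
 endfacet
 facet normal -0.833 0.554 0.014
  outer loop
   vertex 1.3 4.3 0.2
   vertex 0.5 3.1 0.1
   vertex 0.4 2.9 2.0
  endloop
 endfacet
 facet normal 0.073 0.972 -0.222
  outer loop
   vertex 1.3 4.3 0.2
   vertex 2.6 5.0 3.7
   vertex 3.8 4.5 1.9
  endloop
 endfacet
 facet normal -0.978 -0.198 -0.072
  outer loop
   vertex 0.7 1.6 1.5
   vertex 0.4 2.9 2.0
   vertex 0.5 3.1 0.1
  endloop
 endfacet
 facet normal -0.701 -0.391 0.596
  outer loop
   vertex 0.7 1.6 1.5
   vertex 1.7 2.4 3.2
   vertex 0.4 2.9 2.0
  endloop
 endfacet
 facet normal -0.285 -0.674 -0.681
  outer loop
   vertex 3.1 2.0 0.1
   vertex 0.7 1.6 1.5
   vertex 0.5 3.1 0.1
  endloop
 endfacet
 facet normal 0.027 0.065 -0.998
  outer loop
   vertex 3.1 2.0 0.1
   vertex 0.5 3.1 0.1
   vertex 1.3 4.3 0.2
  endloop
 endfacet
 facet normal 0.488 0.416 -0.767
  outer loop
   vertex 3.1 2.0 0.1
   vertex 1.3 4.3 0.2
   vertex 3.8 4.5 1.9
  endloop
 endfacet
 facet normal 0.197 -0.810 0.553
  outer loop
   vertex 4.2 1.3 0.7
   vertex 4.4 2.1 1.8
   vertex 1.7 2.4 3.2
  endloop
 endfacet
 facet normal 0.017 -0.909 0.417
  outer loop
   vertex 4.2 1.3 0.7
   vertex 1.7 2.4 3.2
   vertex 0.7 1.6 1.5
  endloop
 endfacet
 facet normal -0.198 -0.799 -0.568
  outer loop
   vertex 4.2 1.3 0.7
   vertex 0.7 1.6 1.5
   vertex 3.1 2.0 0.1
  endloop
 endfacet
 facet normal 0.909 0.241 -0.341
  outer loop
   vertex 4.2 1.3 0.7
   vertex 3.8 4.5 1.9
   vertex 4.4 2.1 1.8
  endloop
 endfacet
 facet normal 0.609 0.344 -0.715
  outer loop
   vertex 4.2 1.3 0.7
   vertex 3.1 2.0 0.1
   vertex 3.8 4.5 1.9
  endloop
 endfacet
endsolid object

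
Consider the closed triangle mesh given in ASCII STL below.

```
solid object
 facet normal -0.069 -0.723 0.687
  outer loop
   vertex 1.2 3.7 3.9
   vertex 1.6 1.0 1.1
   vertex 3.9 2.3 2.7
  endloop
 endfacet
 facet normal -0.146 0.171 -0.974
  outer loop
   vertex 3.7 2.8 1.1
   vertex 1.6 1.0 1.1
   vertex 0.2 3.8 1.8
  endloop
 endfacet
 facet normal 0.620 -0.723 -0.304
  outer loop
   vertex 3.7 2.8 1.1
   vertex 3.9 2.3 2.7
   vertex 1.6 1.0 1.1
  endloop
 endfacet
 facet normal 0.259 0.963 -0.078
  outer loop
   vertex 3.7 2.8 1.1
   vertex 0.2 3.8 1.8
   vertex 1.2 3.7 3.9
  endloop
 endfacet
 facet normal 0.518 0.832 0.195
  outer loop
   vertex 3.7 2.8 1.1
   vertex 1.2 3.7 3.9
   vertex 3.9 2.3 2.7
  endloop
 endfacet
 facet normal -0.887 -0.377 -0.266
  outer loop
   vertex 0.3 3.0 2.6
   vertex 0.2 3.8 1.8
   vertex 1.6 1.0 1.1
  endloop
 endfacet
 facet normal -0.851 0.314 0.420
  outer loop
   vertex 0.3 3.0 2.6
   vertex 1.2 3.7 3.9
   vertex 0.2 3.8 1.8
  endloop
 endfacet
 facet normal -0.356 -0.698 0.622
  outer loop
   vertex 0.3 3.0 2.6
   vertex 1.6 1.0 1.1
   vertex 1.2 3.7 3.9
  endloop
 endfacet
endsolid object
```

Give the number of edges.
12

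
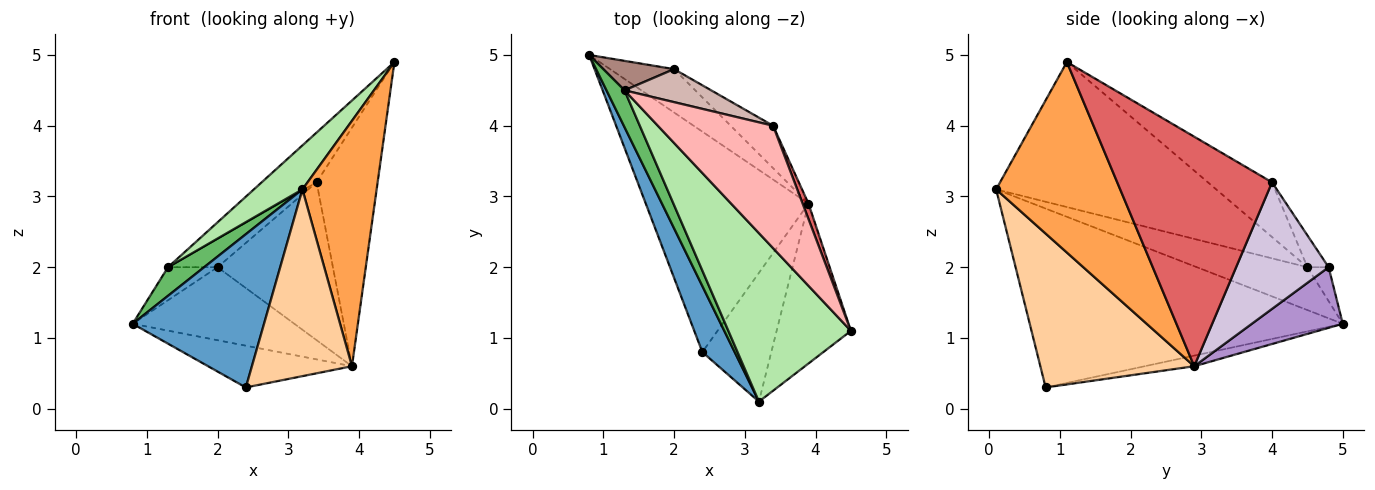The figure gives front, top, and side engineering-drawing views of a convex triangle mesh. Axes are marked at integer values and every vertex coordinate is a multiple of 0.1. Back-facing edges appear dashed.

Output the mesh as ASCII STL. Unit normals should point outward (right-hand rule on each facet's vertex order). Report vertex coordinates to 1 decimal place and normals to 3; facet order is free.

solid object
 facet normal -0.910 -0.382 0.164
  outer loop
   vertex 3.2 0.1 3.1
   vertex 0.8 5.0 1.2
   vertex 2.4 0.8 0.3
  endloop
 endfacet
 facet normal -0.064 0.186 -0.981
  outer loop
   vertex 3.9 2.9 0.6
   vertex 2.4 0.8 0.3
   vertex 0.8 5.0 1.2
  endloop
 endfacet
 facet normal 0.814 -0.487 -0.317
  outer loop
   vertex 3.9 2.9 0.6
   vertex 4.5 1.1 4.9
   vertex 3.2 0.1 3.1
  endloop
 endfacet
 facet normal 0.785 -0.510 -0.352
  outer loop
   vertex 3.9 2.9 0.6
   vertex 3.2 0.1 3.1
   vertex 2.4 0.8 0.3
  endloop
 endfacet
 facet normal -0.883 -0.288 0.371
  outer loop
   vertex 1.3 4.5 2.0
   vertex 0.8 5.0 1.2
   vertex 3.2 0.1 3.1
  endloop
 endfacet
 facet normal -0.753 -0.166 0.636
  outer loop
   vertex 1.3 4.5 2.0
   vertex 3.2 0.1 3.1
   vertex 4.5 1.1 4.9
  endloop
 endfacet
 facet normal 0.930 0.367 0.024
  outer loop
   vertex 3.4 4.0 3.2
   vertex 4.5 1.1 4.9
   vertex 3.9 2.9 0.6
  endloop
 endfacet
 facet normal -0.403 0.344 0.848
  outer loop
   vertex 3.4 4.0 3.2
   vertex 1.3 4.5 2.0
   vertex 4.5 1.1 4.9
  endloop
 endfacet
 facet normal 0.435 0.774 -0.460
  outer loop
   vertex 2.0 4.8 2.0
   vertex 3.9 2.9 0.6
   vertex 0.8 5.0 1.2
  endloop
 endfacet
 facet normal 0.612 0.764 -0.205
  outer loop
   vertex 2.0 4.8 2.0
   vertex 3.4 4.0 3.2
   vertex 3.9 2.9 0.6
  endloop
 endfacet
 facet normal -0.305 0.711 0.634
  outer loop
   vertex 2.0 4.8 2.0
   vertex 0.8 5.0 1.2
   vertex 1.3 4.5 2.0
  endloop
 endfacet
 facet normal -0.269 0.627 0.731
  outer loop
   vertex 2.0 4.8 2.0
   vertex 1.3 4.5 2.0
   vertex 3.4 4.0 3.2
  endloop
 endfacet
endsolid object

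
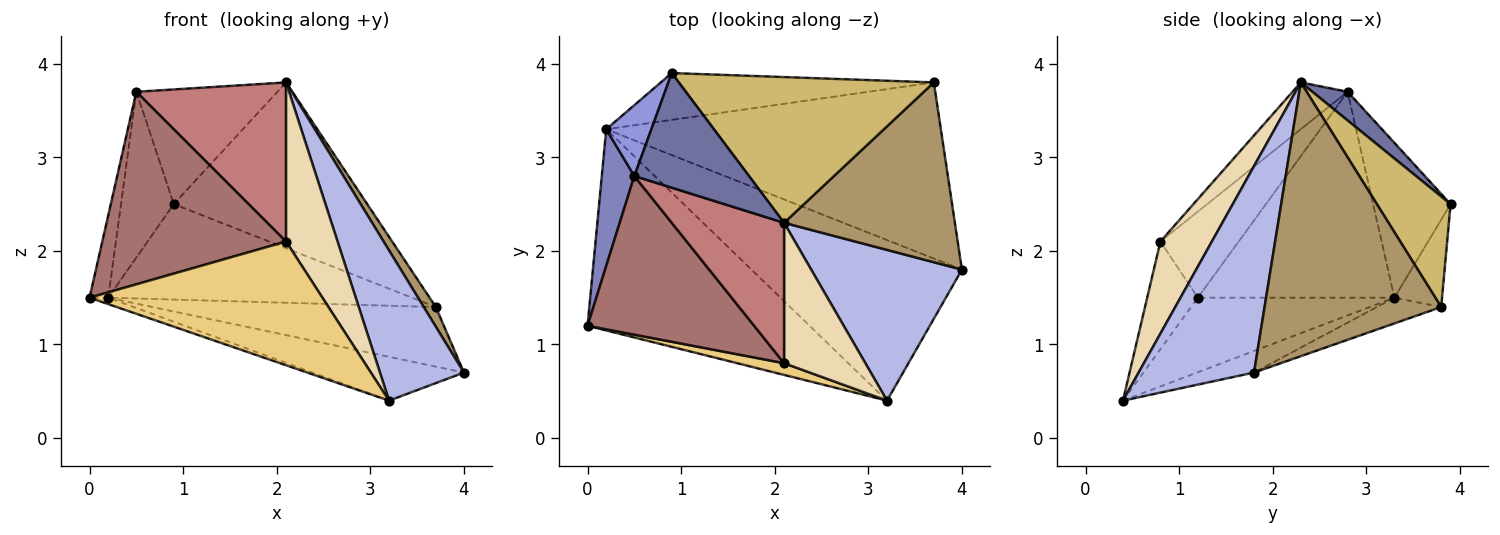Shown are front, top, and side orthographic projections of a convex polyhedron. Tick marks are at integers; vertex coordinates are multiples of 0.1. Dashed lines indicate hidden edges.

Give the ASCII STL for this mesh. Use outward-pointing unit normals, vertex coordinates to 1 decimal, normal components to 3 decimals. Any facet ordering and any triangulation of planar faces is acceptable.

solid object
 facet normal 0.174 0.696 0.696
  outer loop
   vertex 0.5 2.8 3.7
   vertex 2.1 2.3 3.8
   vertex 0.9 3.9 2.5
  endloop
 endfacet
 facet normal -0.983 0.094 0.155
  outer loop
   vertex 0.2 3.3 1.5
   vertex 0.0 1.2 1.5
   vertex 0.5 2.8 3.7
  endloop
 endfacet
 facet normal -0.803 0.547 0.234
  outer loop
   vertex 0.2 3.3 1.5
   vertex 0.5 2.8 3.7
   vertex 0.9 3.9 2.5
  endloop
 endfacet
 facet normal 0.696 -0.507 0.508
  outer loop
   vertex 3.2 0.4 0.4
   vertex 4.0 1.8 0.7
   vertex 2.1 2.3 3.8
  endloop
 endfacet
 facet normal -0.318 0.030 -0.948
  outer loop
   vertex 3.2 0.4 0.4
   vertex 0.0 1.2 1.5
   vertex 0.2 3.3 1.5
  endloop
 endfacet
 facet normal -0.099 0.262 -0.960
  outer loop
   vertex 3.2 0.4 0.4
   vertex 0.2 3.3 1.5
   vertex 4.0 1.8 0.7
  endloop
 endfacet
 facet normal -0.073 0.320 -0.945
  outer loop
   vertex 3.7 3.8 1.4
   vertex 4.0 1.8 0.7
   vertex 0.2 3.3 1.5
  endloop
 endfacet
 facet normal -0.139 0.889 -0.436
  outer loop
   vertex 3.7 3.8 1.4
   vertex 0.2 3.3 1.5
   vertex 0.9 3.9 2.5
  endloop
 endfacet
 facet normal 0.847 -0.058 0.528
  outer loop
   vertex 3.7 3.8 1.4
   vertex 2.1 2.3 3.8
   vertex 4.0 1.8 0.7
  endloop
 endfacet
 facet normal 0.275 0.722 0.635
  outer loop
   vertex 3.7 3.8 1.4
   vertex 0.9 3.9 2.5
   vertex 2.1 2.3 3.8
  endloop
 endfacet
 facet normal -0.212 -0.973 0.092
  outer loop
   vertex 2.1 0.8 2.1
   vertex 0.0 1.2 1.5
   vertex 3.2 0.4 0.4
  endloop
 endfacet
 facet normal 0.600 -0.600 0.529
  outer loop
   vertex 2.1 0.8 2.1
   vertex 3.2 0.4 0.4
   vertex 2.1 2.3 3.8
  endloop
 endfacet
 facet normal -0.312 -0.733 0.604
  outer loop
   vertex 2.1 0.8 2.1
   vertex 0.5 2.8 3.7
   vertex 0.0 1.2 1.5
  endloop
 endfacet
 facet normal -0.266 -0.723 0.638
  outer loop
   vertex 2.1 0.8 2.1
   vertex 2.1 2.3 3.8
   vertex 0.5 2.8 3.7
  endloop
 endfacet
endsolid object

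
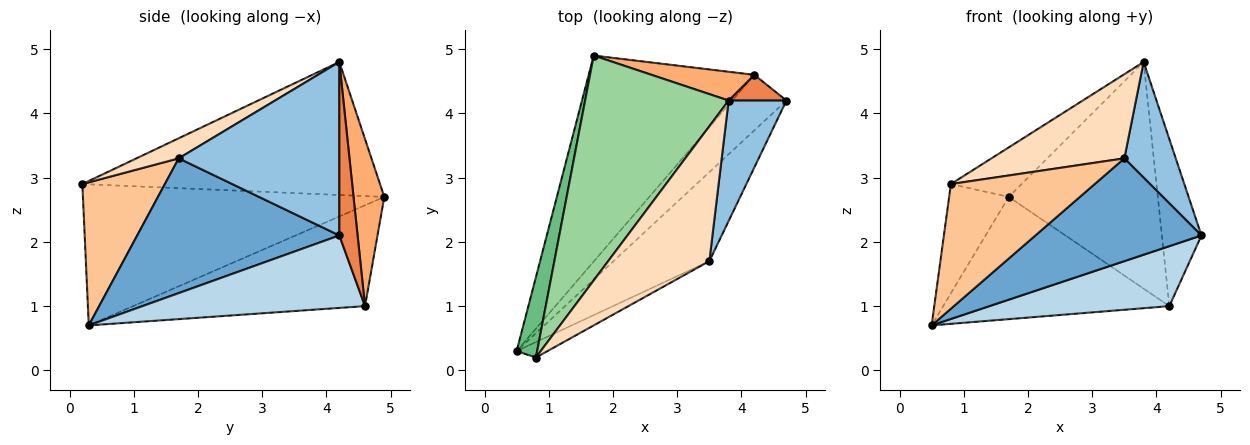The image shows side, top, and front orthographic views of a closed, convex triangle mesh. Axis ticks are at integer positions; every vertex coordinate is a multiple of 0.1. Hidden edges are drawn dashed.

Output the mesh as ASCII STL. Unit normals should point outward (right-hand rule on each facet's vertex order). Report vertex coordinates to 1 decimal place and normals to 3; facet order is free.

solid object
 facet normal 0.677 -0.556 -0.482
  outer loop
   vertex 3.5 1.7 3.3
   vertex 0.5 0.3 0.7
   vertex 4.7 4.2 2.1
  endloop
 endfacet
 facet normal 0.908 -0.290 0.303
  outer loop
   vertex 3.5 1.7 3.3
   vertex 4.7 4.2 2.1
   vertex 3.8 4.2 4.8
  endloop
 endfacet
 facet normal 0.672 -0.543 -0.503
  outer loop
   vertex 4.2 4.6 1.0
   vertex 4.7 4.2 2.1
   vertex 0.5 0.3 0.7
  endloop
 endfacet
 facet normal -0.464 0.452 -0.762
  outer loop
   vertex 4.2 4.6 1.0
   vertex 0.5 0.3 0.7
   vertex 1.7 4.9 2.7
  endloop
 endfacet
 facet normal 0.415 0.899 0.138
  outer loop
   vertex 4.2 4.6 1.0
   vertex 3.8 4.2 4.8
   vertex 4.7 4.2 2.1
  endloop
 endfacet
 facet normal 0.201 0.972 0.123
  outer loop
   vertex 4.2 4.6 1.0
   vertex 1.7 4.9 2.7
   vertex 3.8 4.2 4.8
  endloop
 endfacet
 facet normal 0.495 -0.862 -0.107
  outer loop
   vertex 0.8 0.2 2.9
   vertex 0.5 0.3 0.7
   vertex 3.5 1.7 3.3
  endloop
 endfacet
 facet normal 0.166 -0.522 0.837
  outer loop
   vertex 0.8 0.2 2.9
   vertex 3.5 1.7 3.3
   vertex 3.8 4.2 4.8
  endloop
 endfacet
 facet normal -0.971 0.192 0.141
  outer loop
   vertex 0.8 0.2 2.9
   vertex 1.7 4.9 2.7
   vertex 0.5 0.3 0.7
  endloop
 endfacet
 facet normal -0.671 0.159 0.724
  outer loop
   vertex 0.8 0.2 2.9
   vertex 3.8 4.2 4.8
   vertex 1.7 4.9 2.7
  endloop
 endfacet
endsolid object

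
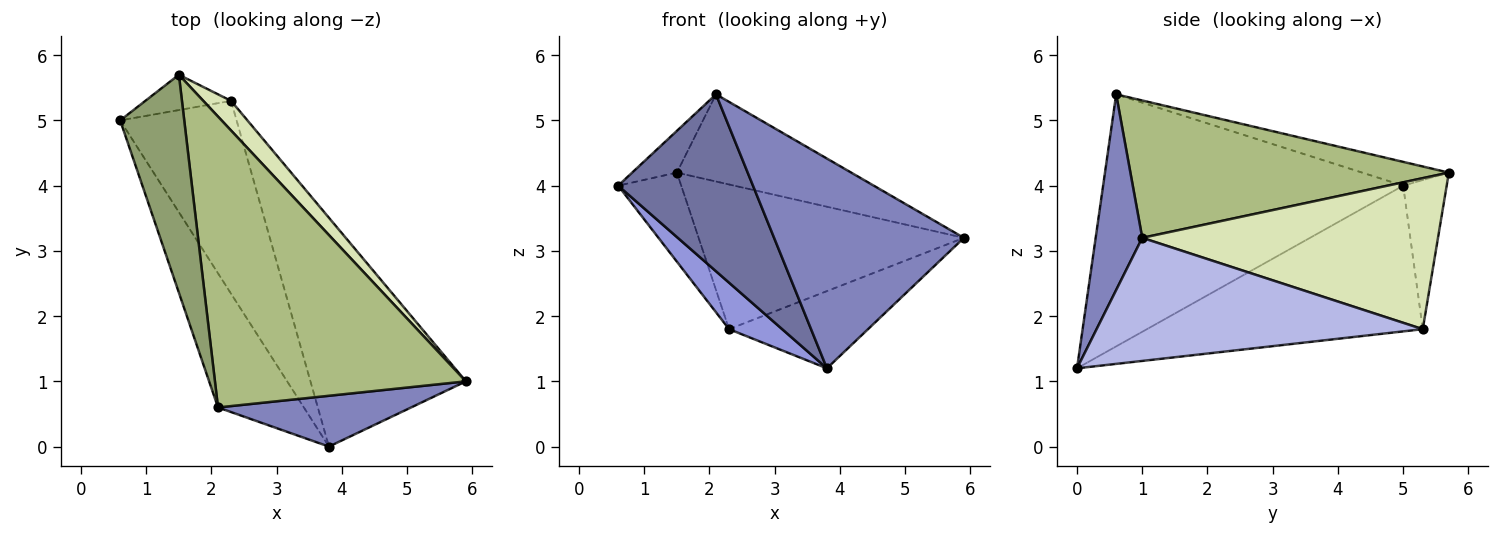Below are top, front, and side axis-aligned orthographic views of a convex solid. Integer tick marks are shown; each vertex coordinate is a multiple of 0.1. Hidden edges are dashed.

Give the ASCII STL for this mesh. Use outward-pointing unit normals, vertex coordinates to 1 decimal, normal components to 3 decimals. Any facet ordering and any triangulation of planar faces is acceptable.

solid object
 facet normal -0.871 -0.391 -0.297
  outer loop
   vertex 3.8 0.0 1.2
   vertex 2.1 0.6 5.4
   vertex 0.6 5.0 4.0
  endloop
 endfacet
 facet normal 0.232 -0.945 0.229
  outer loop
   vertex 3.8 0.0 1.2
   vertex 5.9 1.0 3.2
   vertex 2.1 0.6 5.4
  endloop
 endfacet
 facet normal -0.773 -0.149 -0.617
  outer loop
   vertex 2.3 5.3 1.8
   vertex 3.8 0.0 1.2
   vertex 0.6 5.0 4.0
  endloop
 endfacet
 facet normal 0.600 0.256 -0.758
  outer loop
   vertex 2.3 5.3 1.8
   vertex 5.9 1.0 3.2
   vertex 3.8 0.0 1.2
  endloop
 endfacet
 facet normal -0.343 0.177 0.923
  outer loop
   vertex 1.5 5.7 4.2
   vertex 0.6 5.0 4.0
   vertex 2.1 0.6 5.4
  endloop
 endfacet
 facet normal 0.464 0.254 0.848
  outer loop
   vertex 1.5 5.7 4.2
   vertex 2.1 0.6 5.4
   vertex 5.9 1.0 3.2
  endloop
 endfacet
 facet normal -0.540 0.783 -0.310
  outer loop
   vertex 1.5 5.7 4.2
   vertex 2.3 5.3 1.8
   vertex 0.6 5.0 4.0
  endloop
 endfacet
 facet normal 0.738 0.662 0.136
  outer loop
   vertex 1.5 5.7 4.2
   vertex 5.9 1.0 3.2
   vertex 2.3 5.3 1.8
  endloop
 endfacet
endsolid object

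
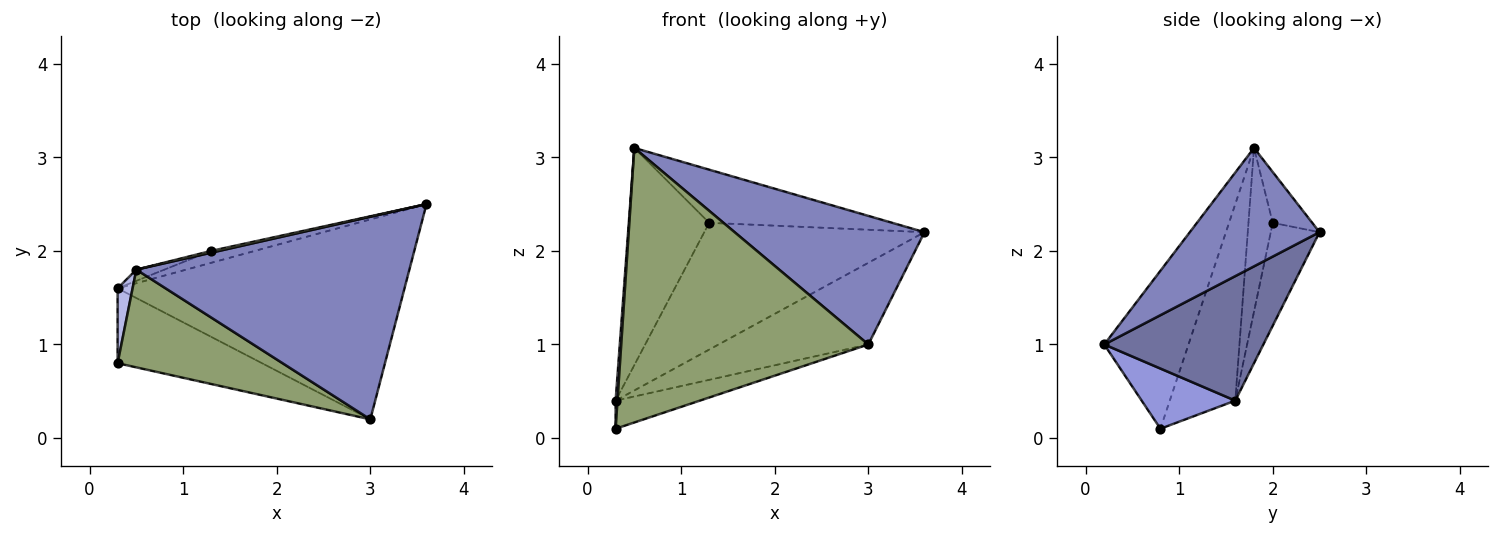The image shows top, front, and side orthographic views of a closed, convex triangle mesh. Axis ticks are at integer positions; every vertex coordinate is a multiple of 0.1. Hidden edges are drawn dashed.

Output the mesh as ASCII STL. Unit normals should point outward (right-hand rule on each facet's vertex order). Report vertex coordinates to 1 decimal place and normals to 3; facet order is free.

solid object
 facet normal 0.373 0.351 -0.859
  outer loop
   vertex 3.0 0.2 1.0
   vertex 0.3 1.6 0.4
   vertex 3.6 2.5 2.2
  endloop
 endfacet
 facet normal 0.344 -0.503 0.793
  outer loop
   vertex 0.5 1.8 3.1
   vertex 3.0 0.2 1.0
   vertex 3.6 2.5 2.2
  endloop
 endfacet
 facet normal 0.363 0.327 -0.872
  outer loop
   vertex 0.3 0.8 0.1
   vertex 0.3 1.6 0.4
   vertex 3.0 0.2 1.0
  endloop
 endfacet
 facet normal -0.997 -0.028 0.076
  outer loop
   vertex 0.3 0.8 0.1
   vertex 0.5 1.8 3.1
   vertex 0.3 1.6 0.4
  endloop
 endfacet
 facet normal -0.306 -0.897 0.319
  outer loop
   vertex 0.3 0.8 0.1
   vertex 3.0 0.2 1.0
   vertex 0.5 1.8 3.1
  endloop
 endfacet
 facet normal -0.215 0.972 -0.091
  outer loop
   vertex 1.3 2.0 2.3
   vertex 3.6 2.5 2.2
   vertex 0.3 1.6 0.4
  endloop
 endfacet
 facet normal -0.289 0.956 -0.049
  outer loop
   vertex 1.3 2.0 2.3
   vertex 0.3 1.6 0.4
   vertex 0.5 1.8 3.1
  endloop
 endfacet
 facet normal -0.211 0.977 0.033
  outer loop
   vertex 1.3 2.0 2.3
   vertex 0.5 1.8 3.1
   vertex 3.6 2.5 2.2
  endloop
 endfacet
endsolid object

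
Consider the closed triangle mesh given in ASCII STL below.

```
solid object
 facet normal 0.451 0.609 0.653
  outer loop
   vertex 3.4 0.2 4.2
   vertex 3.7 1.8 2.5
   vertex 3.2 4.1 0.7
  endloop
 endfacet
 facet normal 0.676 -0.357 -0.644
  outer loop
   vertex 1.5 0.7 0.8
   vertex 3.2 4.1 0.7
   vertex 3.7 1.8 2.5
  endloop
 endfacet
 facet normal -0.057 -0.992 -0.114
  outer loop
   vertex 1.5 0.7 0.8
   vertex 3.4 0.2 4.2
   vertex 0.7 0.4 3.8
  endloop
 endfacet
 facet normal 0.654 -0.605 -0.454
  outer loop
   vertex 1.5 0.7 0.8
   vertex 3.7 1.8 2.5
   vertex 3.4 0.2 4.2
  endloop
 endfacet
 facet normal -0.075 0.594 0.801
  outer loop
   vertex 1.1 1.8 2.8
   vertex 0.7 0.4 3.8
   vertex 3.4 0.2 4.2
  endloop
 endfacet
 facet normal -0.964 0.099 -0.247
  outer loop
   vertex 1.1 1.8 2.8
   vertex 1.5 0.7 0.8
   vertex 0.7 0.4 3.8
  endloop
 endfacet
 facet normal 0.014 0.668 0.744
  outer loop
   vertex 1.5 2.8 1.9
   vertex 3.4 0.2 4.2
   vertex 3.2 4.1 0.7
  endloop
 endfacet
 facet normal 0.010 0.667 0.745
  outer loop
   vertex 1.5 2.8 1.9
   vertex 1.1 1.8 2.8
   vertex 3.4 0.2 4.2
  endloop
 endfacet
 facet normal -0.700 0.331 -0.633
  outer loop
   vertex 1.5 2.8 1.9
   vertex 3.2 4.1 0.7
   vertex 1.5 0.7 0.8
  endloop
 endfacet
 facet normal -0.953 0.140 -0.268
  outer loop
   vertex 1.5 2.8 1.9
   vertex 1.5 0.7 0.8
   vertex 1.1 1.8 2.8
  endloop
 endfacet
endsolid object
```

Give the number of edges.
15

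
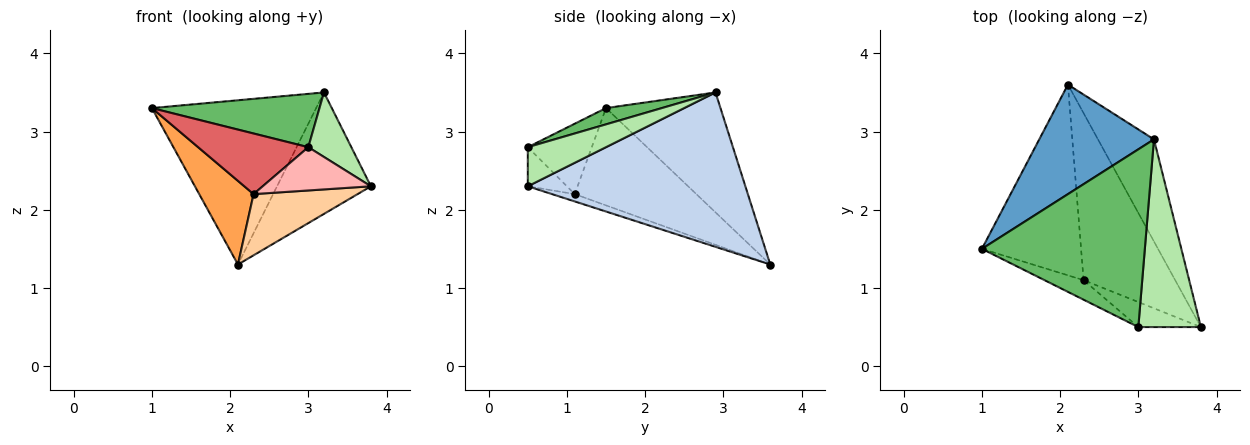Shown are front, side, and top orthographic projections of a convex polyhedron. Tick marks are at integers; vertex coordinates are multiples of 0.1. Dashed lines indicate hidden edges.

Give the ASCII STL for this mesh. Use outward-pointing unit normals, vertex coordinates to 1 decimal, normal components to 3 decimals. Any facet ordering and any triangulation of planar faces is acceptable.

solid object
 facet normal -0.502 0.720 0.480
  outer loop
   vertex 3.2 2.9 3.5
   vertex 2.1 3.6 1.3
   vertex 1.0 1.5 3.3
  endloop
 endfacet
 facet normal 0.871 0.376 -0.316
  outer loop
   vertex 3.2 2.9 3.5
   vertex 3.8 0.5 2.3
   vertex 2.1 3.6 1.3
  endloop
 endfacet
 facet normal -0.668 -0.299 -0.681
  outer loop
   vertex 2.3 1.1 2.2
   vertex 1.0 1.5 3.3
   vertex 2.1 3.6 1.3
  endloop
 endfacet
 facet normal -0.075 -0.343 -0.936
  outer loop
   vertex 2.3 1.1 2.2
   vertex 2.1 3.6 1.3
   vertex 3.8 0.5 2.3
  endloop
 endfacet
 facet normal 0.095 -0.286 0.953
  outer loop
   vertex 3.0 0.5 2.8
   vertex 3.2 2.9 3.5
   vertex 1.0 1.5 3.3
  endloop
 endfacet
 facet normal 0.509 -0.280 0.814
  outer loop
   vertex 3.0 0.5 2.8
   vertex 3.8 0.5 2.3
   vertex 3.2 2.9 3.5
  endloop
 endfacet
 facet normal -0.484 -0.833 -0.269
  outer loop
   vertex 3.0 0.5 2.8
   vertex 1.0 1.5 3.3
   vertex 2.3 1.1 2.2
  endloop
 endfacet
 facet normal -0.299 -0.826 -0.478
  outer loop
   vertex 3.0 0.5 2.8
   vertex 2.3 1.1 2.2
   vertex 3.8 0.5 2.3
  endloop
 endfacet
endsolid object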